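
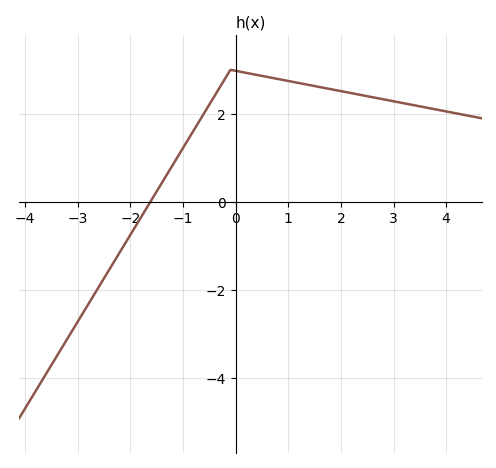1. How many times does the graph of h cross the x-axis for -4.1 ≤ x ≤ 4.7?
1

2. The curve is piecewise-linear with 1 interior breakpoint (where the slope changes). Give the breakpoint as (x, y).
(-0.1, 3)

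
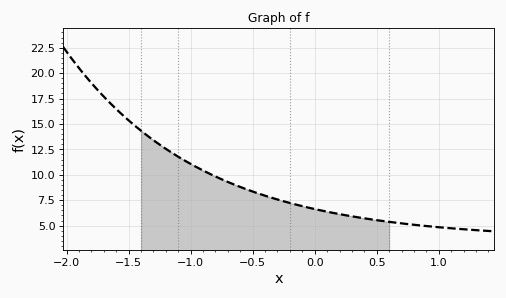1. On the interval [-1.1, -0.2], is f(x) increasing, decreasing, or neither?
decreasing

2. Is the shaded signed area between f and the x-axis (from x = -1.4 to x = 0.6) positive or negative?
positive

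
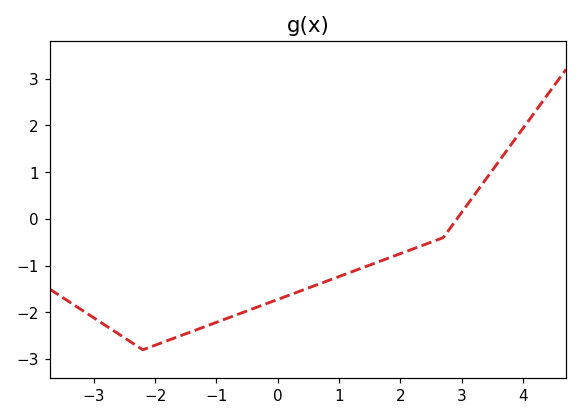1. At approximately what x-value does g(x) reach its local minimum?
-2.2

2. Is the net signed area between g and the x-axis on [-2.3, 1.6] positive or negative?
negative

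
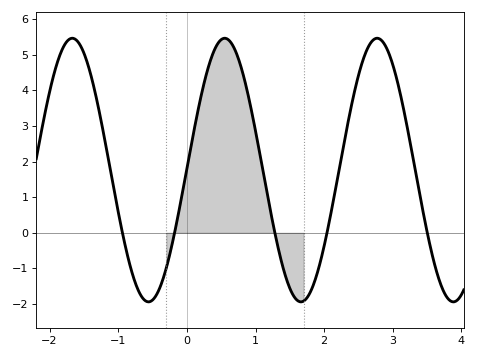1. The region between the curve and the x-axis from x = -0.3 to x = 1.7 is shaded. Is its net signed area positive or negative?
positive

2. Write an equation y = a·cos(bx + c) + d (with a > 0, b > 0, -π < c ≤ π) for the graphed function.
y = 3.7cos(2.83x - 1.56) + 1.76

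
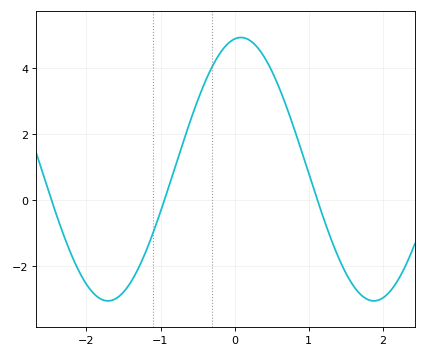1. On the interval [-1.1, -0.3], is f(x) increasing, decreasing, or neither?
increasing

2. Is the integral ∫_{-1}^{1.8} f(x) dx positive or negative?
positive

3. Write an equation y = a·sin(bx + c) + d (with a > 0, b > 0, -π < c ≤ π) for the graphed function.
y = 3.99sin(1.75x + 1.42) + 0.94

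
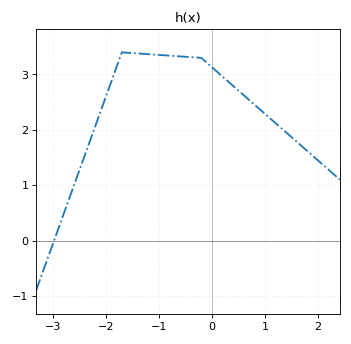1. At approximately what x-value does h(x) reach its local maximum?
-1.7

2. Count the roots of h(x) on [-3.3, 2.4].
1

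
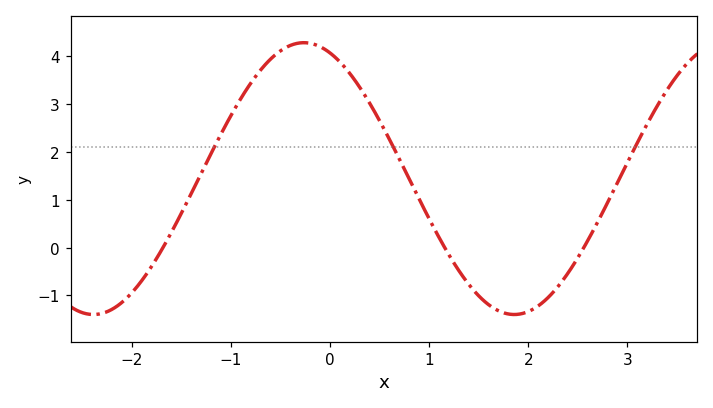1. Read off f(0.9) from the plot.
1.01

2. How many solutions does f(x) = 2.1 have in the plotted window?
3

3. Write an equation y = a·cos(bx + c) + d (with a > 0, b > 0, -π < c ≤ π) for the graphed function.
y = 2.84cos(1.48x + 0.39) + 1.44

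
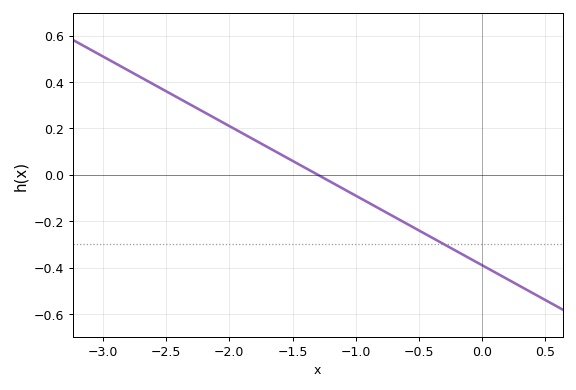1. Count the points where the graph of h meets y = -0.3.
1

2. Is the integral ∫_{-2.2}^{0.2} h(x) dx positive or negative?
negative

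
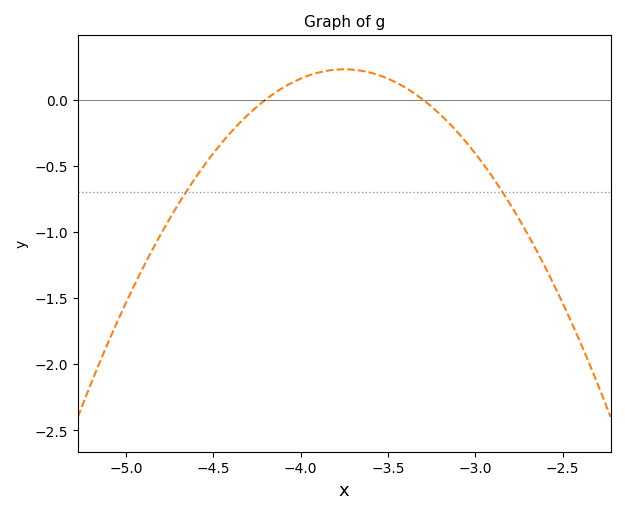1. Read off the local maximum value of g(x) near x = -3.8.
0.229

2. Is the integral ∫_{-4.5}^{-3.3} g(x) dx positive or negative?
positive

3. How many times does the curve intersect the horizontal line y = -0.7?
2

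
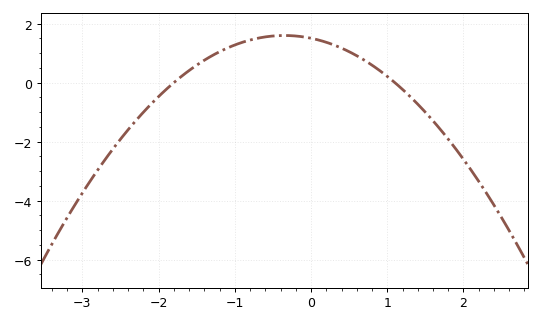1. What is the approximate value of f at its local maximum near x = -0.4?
1.6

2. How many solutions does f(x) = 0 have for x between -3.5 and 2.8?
2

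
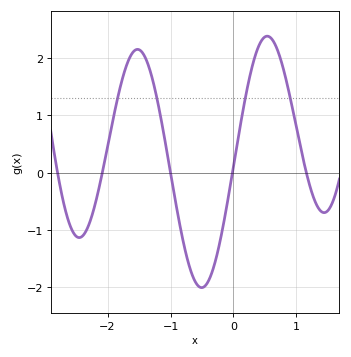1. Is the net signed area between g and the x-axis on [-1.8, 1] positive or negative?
positive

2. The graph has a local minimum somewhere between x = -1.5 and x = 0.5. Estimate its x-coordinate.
-0.505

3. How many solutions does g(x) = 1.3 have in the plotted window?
4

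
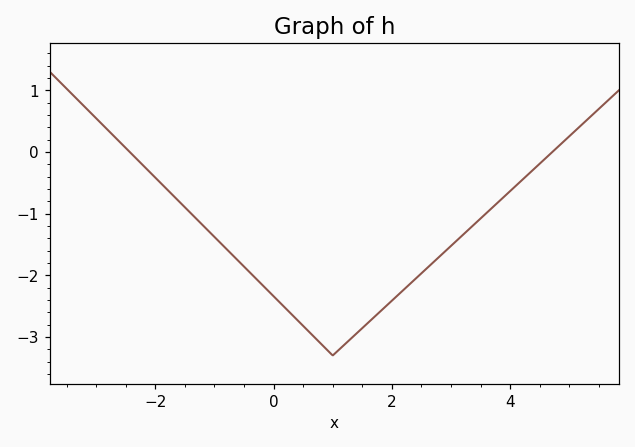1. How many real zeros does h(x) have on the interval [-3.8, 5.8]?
2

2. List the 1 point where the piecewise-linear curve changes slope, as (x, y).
(1, -3.3)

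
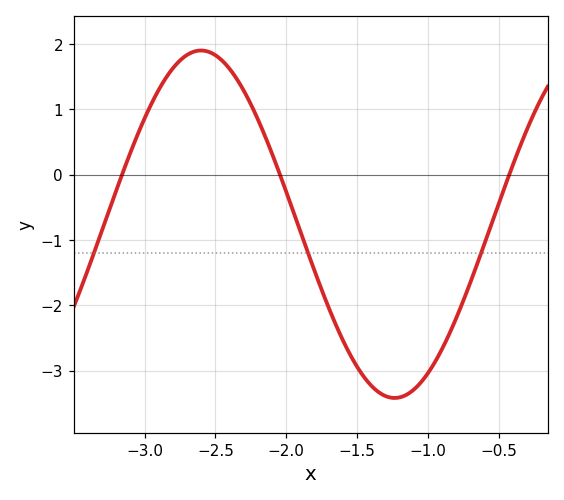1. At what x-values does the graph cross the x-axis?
-3.15, -2.05, -0.45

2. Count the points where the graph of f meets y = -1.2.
3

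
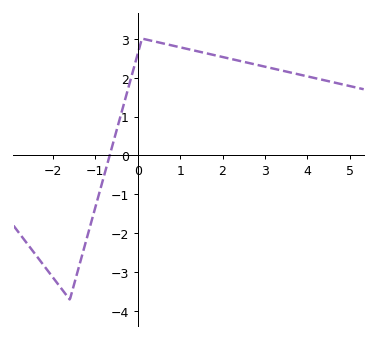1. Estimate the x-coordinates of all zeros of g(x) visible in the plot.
-0.6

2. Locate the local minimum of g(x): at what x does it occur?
-1.6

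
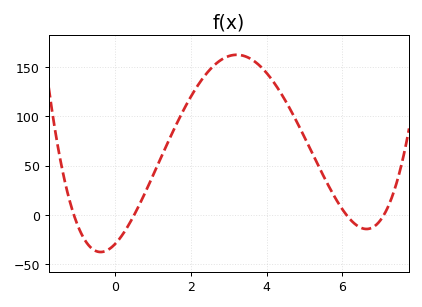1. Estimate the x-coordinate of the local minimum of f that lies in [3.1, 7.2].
6.64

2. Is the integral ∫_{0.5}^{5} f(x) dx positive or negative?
positive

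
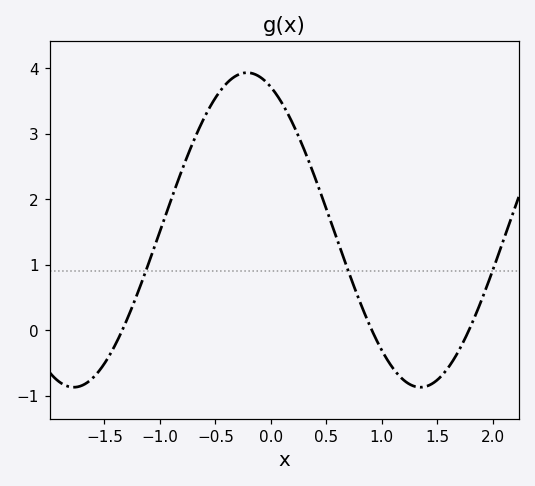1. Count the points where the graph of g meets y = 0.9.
3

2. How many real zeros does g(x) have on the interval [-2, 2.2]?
3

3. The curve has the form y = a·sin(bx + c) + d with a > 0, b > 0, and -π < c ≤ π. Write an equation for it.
y = 2.4sin(2.01x + 2) + 1.53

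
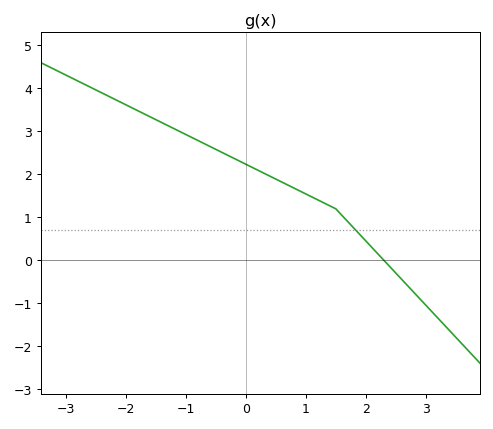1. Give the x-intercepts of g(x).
2.3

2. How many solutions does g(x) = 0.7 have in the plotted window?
1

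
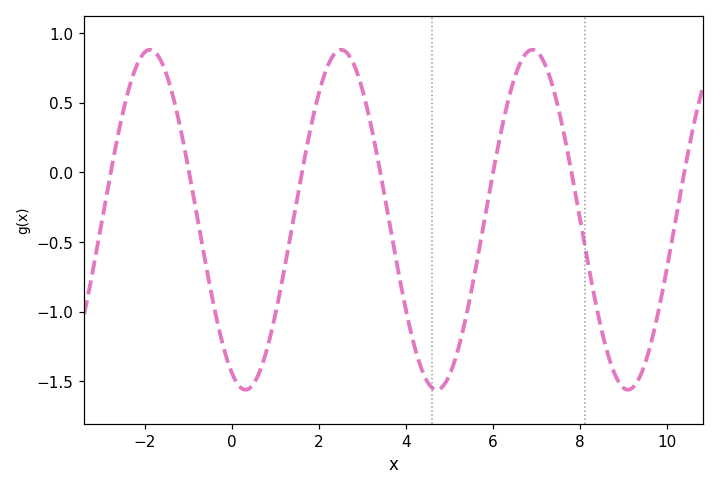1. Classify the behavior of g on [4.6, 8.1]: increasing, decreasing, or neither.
neither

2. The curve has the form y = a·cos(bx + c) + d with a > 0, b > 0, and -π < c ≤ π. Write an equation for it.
y = 1.22cos(1.4x + 2.7) - 0.34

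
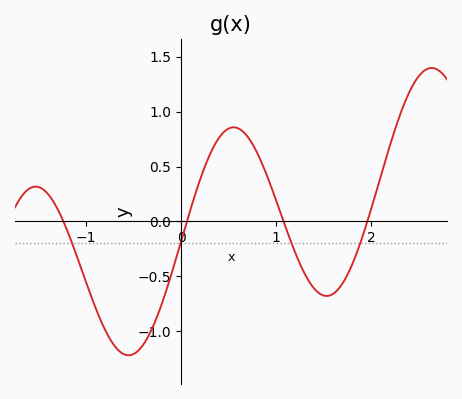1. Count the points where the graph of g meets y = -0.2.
4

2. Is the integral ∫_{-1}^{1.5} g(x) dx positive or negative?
negative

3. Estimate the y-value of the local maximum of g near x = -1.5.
0.3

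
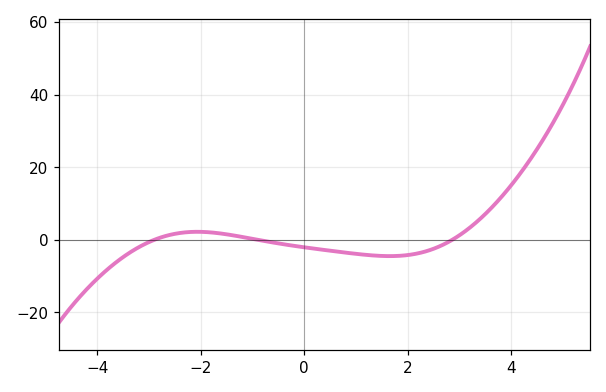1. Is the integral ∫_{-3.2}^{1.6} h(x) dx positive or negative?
negative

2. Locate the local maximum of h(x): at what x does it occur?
-2.07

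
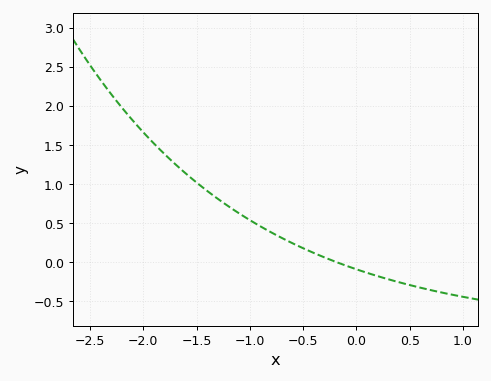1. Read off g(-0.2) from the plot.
0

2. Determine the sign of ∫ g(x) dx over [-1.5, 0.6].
positive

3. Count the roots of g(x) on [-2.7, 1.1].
1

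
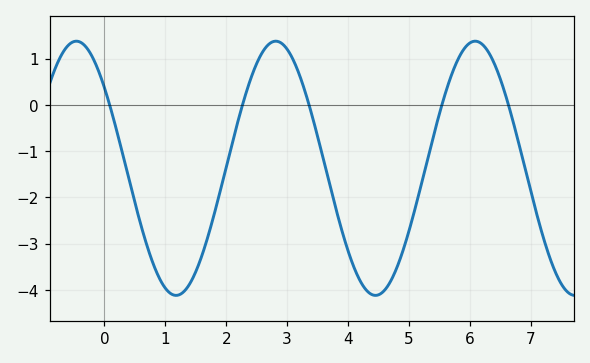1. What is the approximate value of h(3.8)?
-2.24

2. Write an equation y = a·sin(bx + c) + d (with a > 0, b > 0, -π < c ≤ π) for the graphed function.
y = 2.75sin(1.92x + 2.45) - 1.37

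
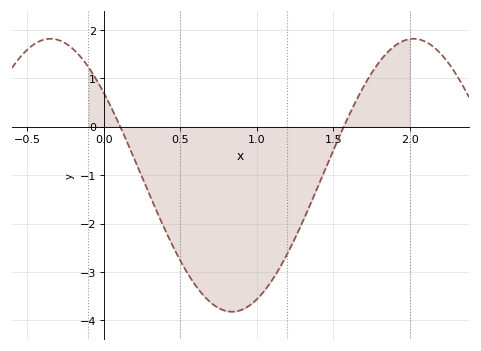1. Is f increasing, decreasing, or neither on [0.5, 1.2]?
neither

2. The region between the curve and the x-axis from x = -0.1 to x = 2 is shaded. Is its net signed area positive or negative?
negative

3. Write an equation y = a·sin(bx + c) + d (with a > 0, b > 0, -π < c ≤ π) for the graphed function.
y = 2.82sin(2.65x + 2.49) - 1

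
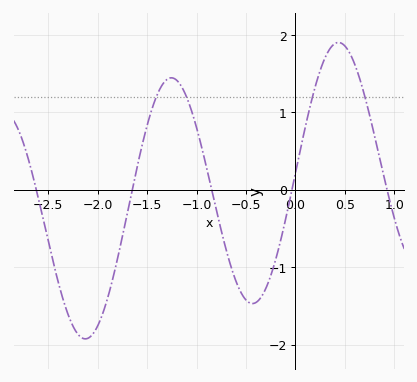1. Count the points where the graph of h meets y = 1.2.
4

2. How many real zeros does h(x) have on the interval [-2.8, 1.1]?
5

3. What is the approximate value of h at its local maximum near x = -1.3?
1.4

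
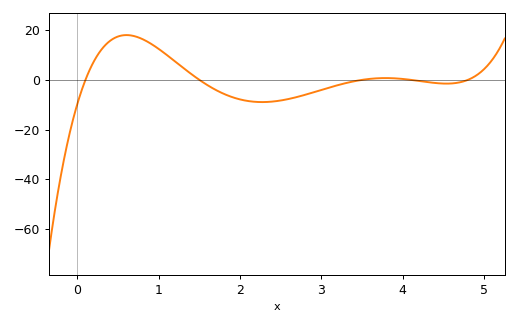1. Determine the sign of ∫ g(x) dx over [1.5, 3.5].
negative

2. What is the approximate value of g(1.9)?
-6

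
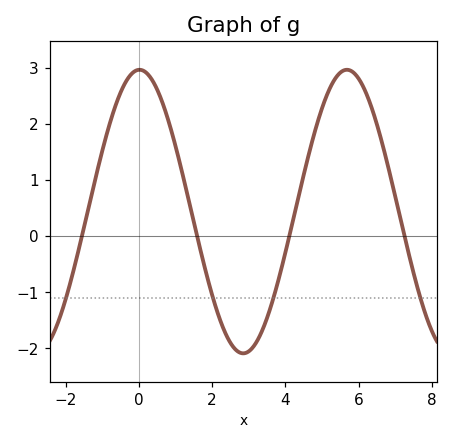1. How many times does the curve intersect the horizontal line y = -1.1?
4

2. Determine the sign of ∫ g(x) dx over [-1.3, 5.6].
positive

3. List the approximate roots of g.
-1.6, 1.6, 4.2, 7.2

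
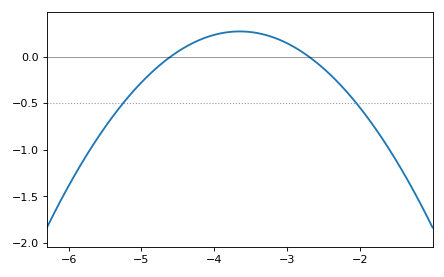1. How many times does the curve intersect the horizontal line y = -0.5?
2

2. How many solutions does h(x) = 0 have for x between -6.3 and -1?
2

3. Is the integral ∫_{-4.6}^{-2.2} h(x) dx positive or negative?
positive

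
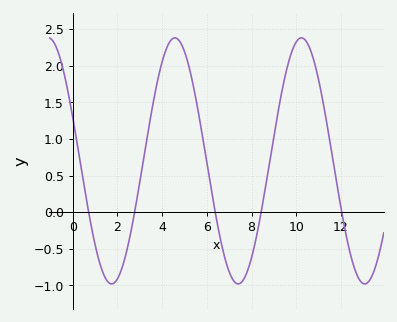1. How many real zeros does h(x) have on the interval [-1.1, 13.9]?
5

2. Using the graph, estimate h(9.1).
1.22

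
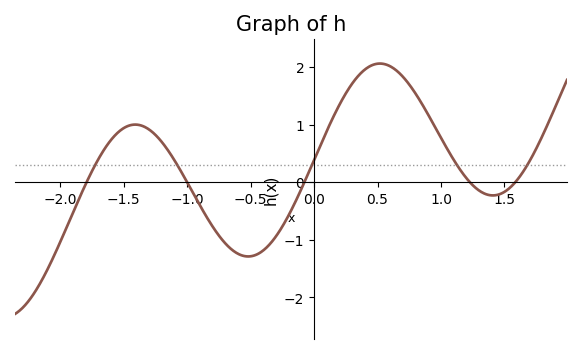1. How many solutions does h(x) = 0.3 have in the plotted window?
5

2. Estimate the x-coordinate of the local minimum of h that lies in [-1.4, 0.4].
-0.518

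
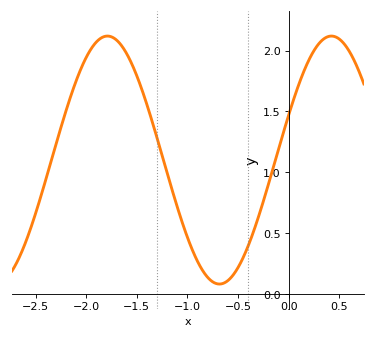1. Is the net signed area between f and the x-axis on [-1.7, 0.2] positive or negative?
positive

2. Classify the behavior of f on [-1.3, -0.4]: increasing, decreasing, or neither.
neither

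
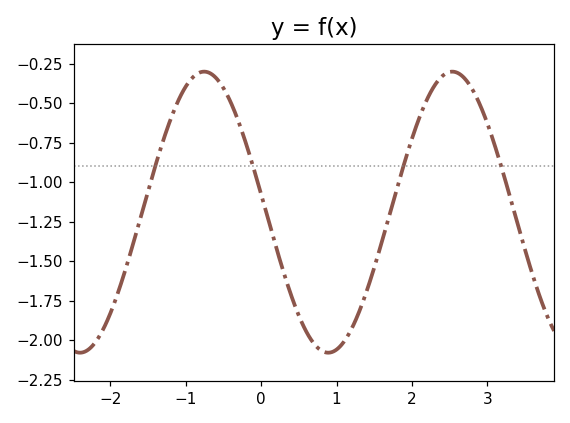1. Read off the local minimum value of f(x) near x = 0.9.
-2.1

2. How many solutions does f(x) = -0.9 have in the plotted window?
4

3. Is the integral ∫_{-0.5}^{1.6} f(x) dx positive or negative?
negative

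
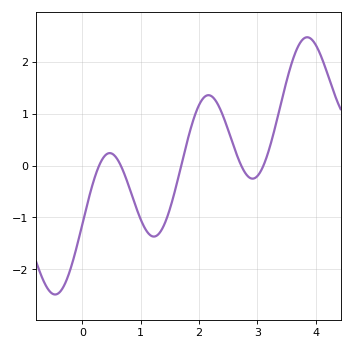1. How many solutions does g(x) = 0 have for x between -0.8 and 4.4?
5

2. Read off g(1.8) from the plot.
0.5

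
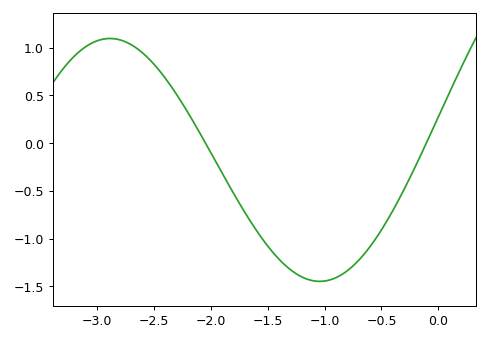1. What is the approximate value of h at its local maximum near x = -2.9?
1.1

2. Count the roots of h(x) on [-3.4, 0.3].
2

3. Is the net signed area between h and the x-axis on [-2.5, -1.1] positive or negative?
negative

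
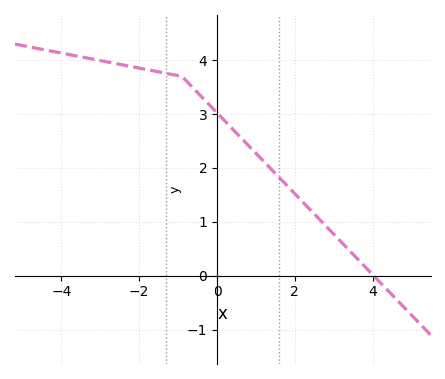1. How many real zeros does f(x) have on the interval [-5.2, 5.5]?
1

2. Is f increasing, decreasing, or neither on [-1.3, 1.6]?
decreasing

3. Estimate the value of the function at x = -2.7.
4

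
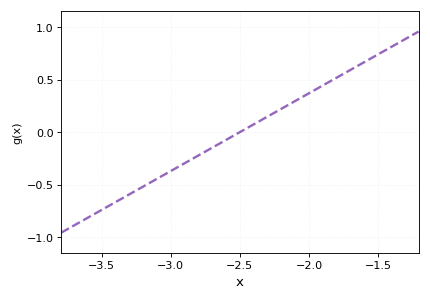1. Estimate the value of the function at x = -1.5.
0.74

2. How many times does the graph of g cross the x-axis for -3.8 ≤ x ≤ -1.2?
1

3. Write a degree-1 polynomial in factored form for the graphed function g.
y = 0.74(x + 2.5)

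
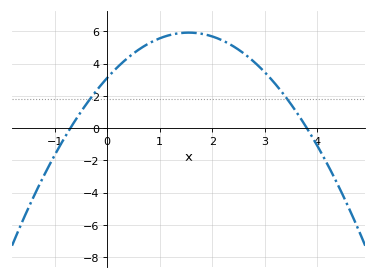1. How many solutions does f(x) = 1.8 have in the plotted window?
2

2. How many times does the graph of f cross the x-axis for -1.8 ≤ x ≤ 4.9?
2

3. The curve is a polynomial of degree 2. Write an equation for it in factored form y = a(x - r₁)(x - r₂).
y = -1.17(x + 0.7)(x - 3.8)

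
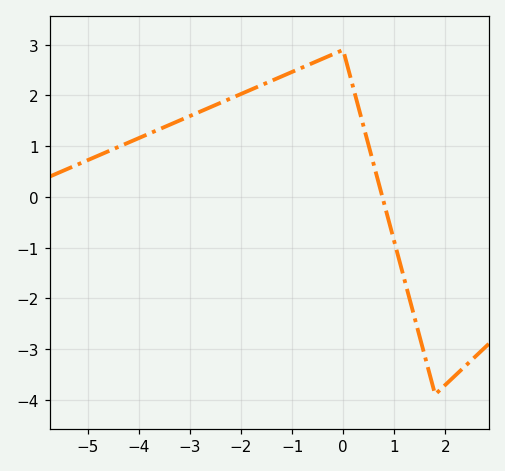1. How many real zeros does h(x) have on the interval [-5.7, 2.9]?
1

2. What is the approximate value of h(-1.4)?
2.29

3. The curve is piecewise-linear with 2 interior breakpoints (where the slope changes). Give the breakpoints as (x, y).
(0, 2.9); (1.8, -3.9)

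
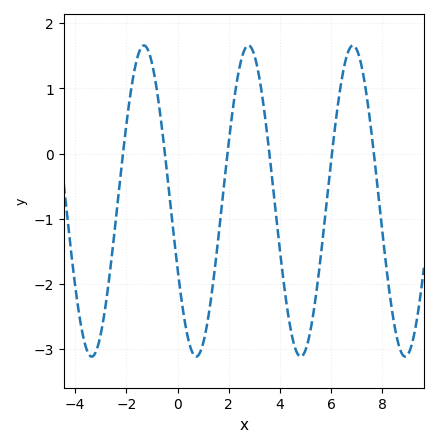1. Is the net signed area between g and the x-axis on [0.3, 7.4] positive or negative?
negative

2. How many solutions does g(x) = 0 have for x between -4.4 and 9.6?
6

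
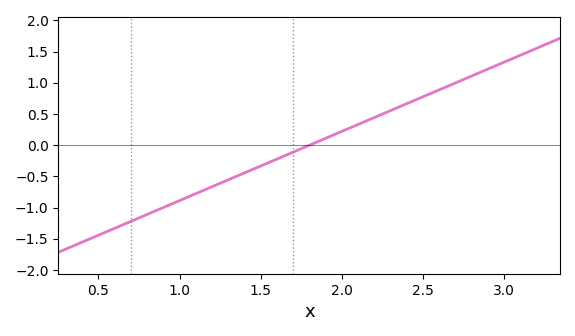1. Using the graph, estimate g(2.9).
1.22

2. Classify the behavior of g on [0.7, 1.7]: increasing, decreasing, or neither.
increasing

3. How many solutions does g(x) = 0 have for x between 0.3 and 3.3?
1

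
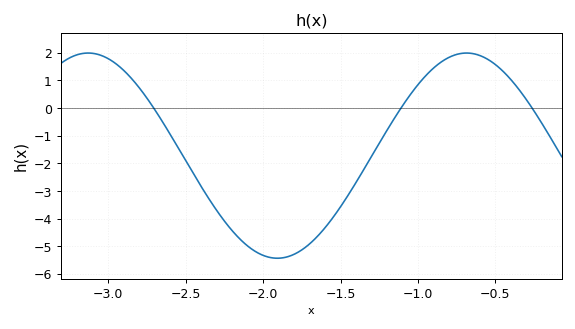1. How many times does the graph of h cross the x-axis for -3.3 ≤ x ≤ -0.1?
3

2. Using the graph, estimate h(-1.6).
-4.3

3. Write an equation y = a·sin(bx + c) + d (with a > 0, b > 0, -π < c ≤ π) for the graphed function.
y = 3.71sin(2.6x - 3) - 1.72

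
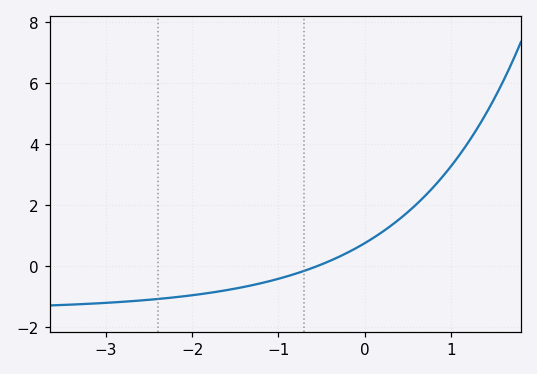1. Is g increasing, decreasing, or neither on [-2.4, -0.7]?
increasing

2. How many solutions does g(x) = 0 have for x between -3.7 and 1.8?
1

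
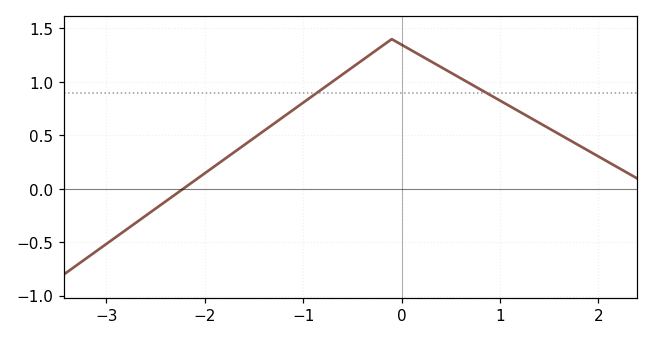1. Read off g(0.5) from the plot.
1.09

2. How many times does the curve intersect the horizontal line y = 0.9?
2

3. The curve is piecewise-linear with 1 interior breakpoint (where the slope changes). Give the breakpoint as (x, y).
(-0.1, 1.4)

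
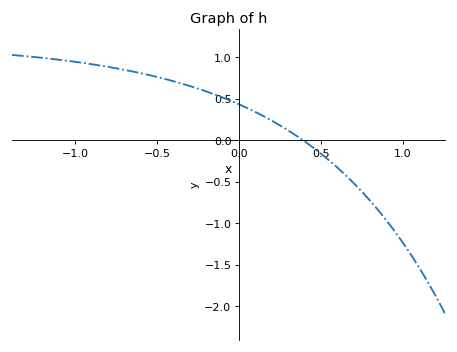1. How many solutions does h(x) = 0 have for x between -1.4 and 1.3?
1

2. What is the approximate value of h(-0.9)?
0.9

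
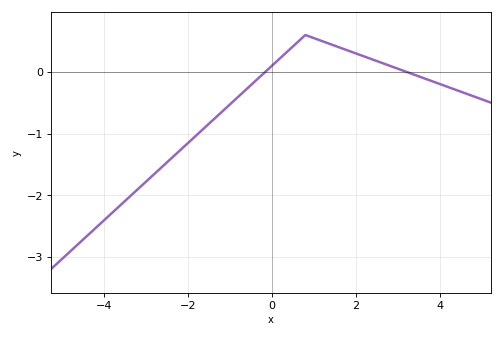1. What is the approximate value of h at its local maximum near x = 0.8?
0.6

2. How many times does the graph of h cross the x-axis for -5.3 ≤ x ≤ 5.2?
2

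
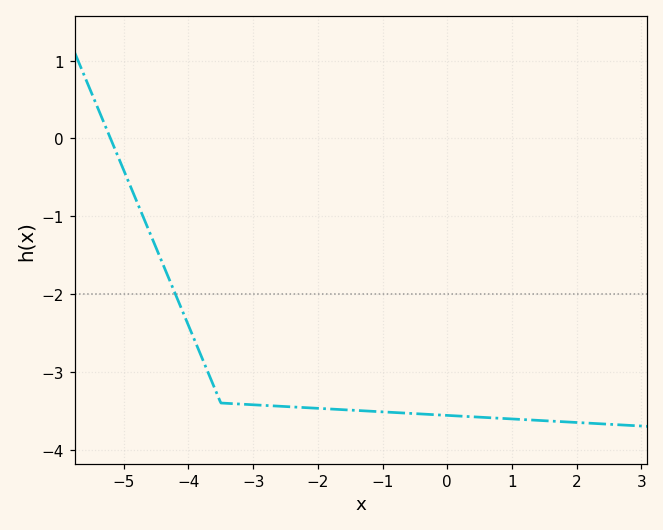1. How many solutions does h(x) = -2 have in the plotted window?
1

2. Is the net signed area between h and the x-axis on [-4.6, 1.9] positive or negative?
negative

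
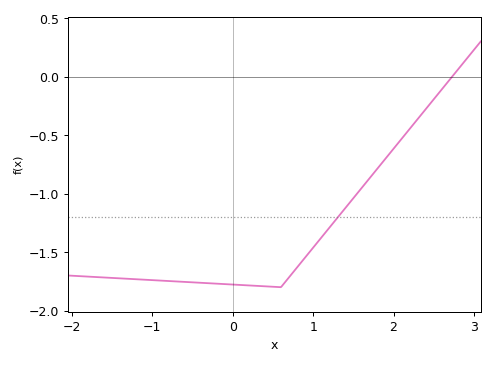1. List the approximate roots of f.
2.7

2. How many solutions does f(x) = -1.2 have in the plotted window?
1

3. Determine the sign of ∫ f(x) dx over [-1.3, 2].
negative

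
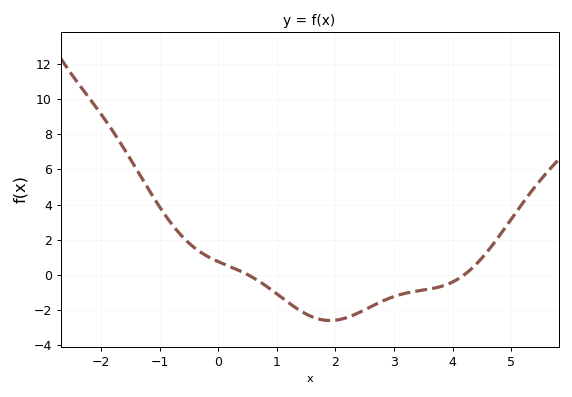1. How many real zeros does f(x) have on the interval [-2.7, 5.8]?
2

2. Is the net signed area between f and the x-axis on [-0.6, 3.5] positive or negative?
negative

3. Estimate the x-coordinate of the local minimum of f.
1.91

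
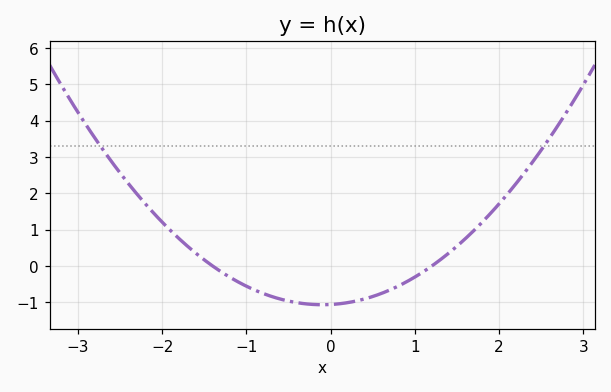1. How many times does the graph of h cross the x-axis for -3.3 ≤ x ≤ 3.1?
2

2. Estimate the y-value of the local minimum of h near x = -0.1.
-1.06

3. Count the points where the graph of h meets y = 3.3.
2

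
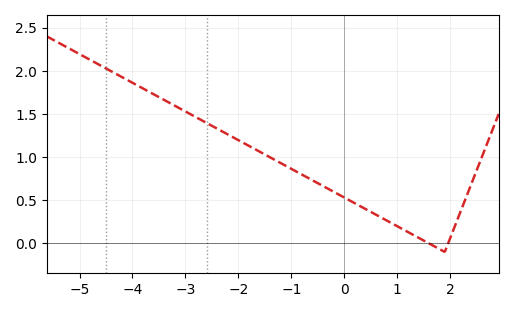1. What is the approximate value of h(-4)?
1.86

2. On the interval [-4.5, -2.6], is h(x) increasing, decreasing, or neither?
decreasing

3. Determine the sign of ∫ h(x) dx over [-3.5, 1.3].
positive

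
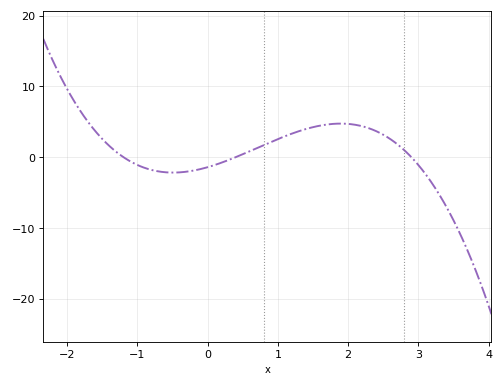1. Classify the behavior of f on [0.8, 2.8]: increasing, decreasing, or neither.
neither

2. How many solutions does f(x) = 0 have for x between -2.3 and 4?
3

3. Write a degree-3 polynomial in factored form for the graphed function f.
y = -1.02(x + 1.2)(x - 0.4)(x - 2.9)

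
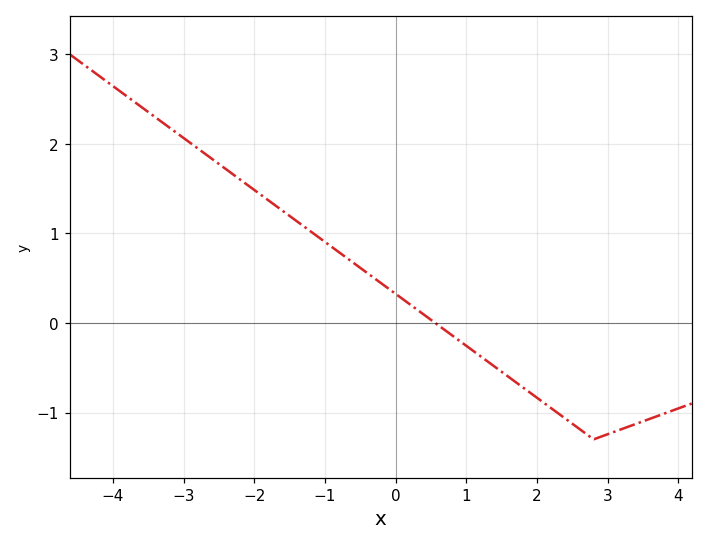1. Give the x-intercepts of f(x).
0.6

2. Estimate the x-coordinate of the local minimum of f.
2.8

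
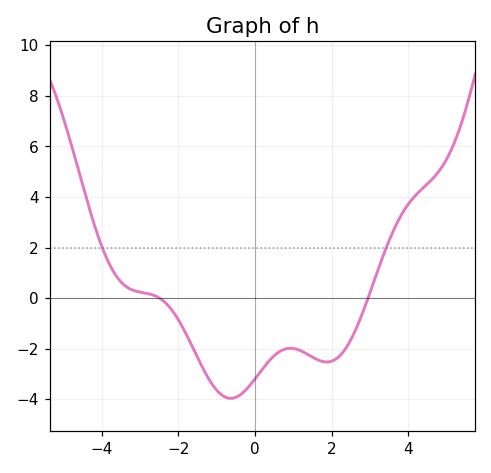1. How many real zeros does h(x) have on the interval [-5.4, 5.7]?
2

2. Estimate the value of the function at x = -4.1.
2.47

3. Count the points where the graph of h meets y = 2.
2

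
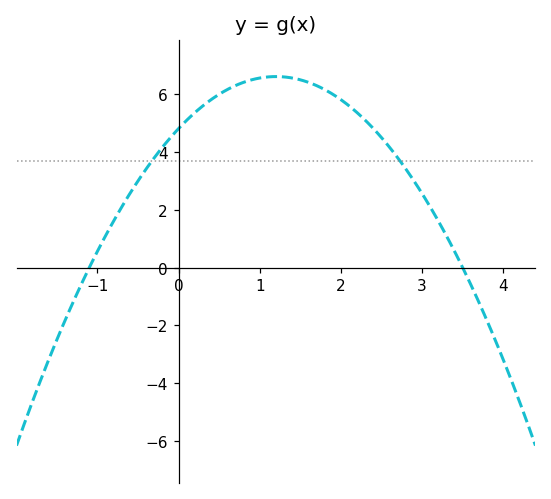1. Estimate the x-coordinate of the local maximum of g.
1.2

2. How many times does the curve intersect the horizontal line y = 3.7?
2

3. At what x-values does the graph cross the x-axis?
-1.1, 3.5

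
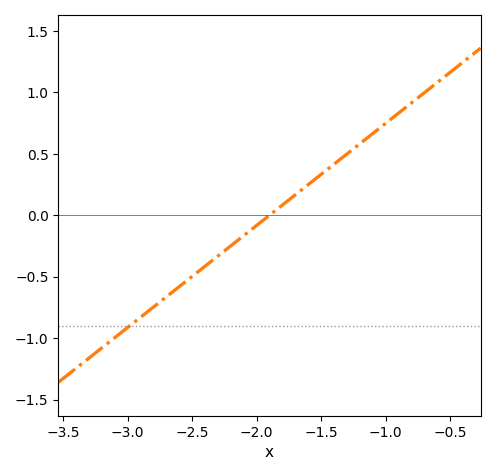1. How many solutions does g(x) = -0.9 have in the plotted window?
1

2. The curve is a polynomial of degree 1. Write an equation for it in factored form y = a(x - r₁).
y = 0.83(x + 1.9)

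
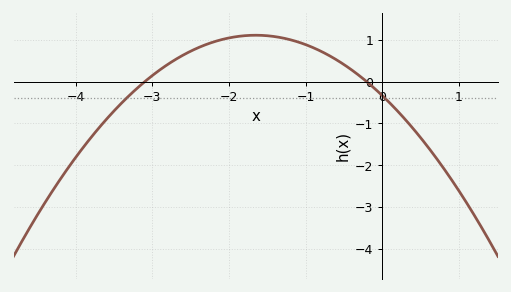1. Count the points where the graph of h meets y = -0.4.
2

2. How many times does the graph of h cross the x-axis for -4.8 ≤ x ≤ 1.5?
2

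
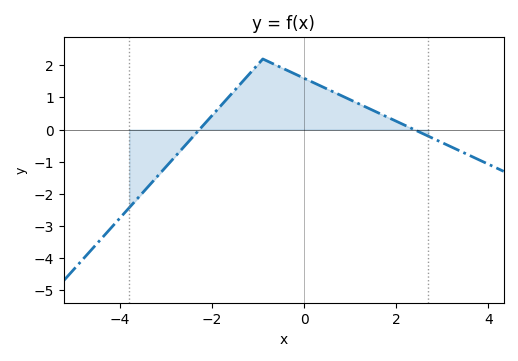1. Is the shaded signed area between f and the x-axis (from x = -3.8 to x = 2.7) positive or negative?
positive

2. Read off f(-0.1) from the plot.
1.67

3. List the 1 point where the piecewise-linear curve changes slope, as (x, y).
(-0.9, 2.2)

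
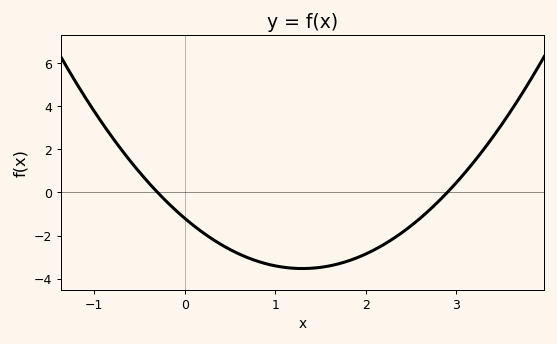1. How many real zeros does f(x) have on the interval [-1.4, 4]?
2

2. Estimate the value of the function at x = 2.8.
-0.428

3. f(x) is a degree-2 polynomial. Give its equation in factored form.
y = 1.38(x + 0.3)(x - 2.9)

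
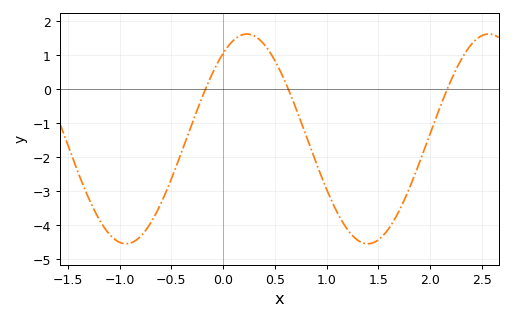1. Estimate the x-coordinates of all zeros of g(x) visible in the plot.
-0.2, 0.6, 2.2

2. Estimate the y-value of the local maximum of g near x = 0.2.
1.6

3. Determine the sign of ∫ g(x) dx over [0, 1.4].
negative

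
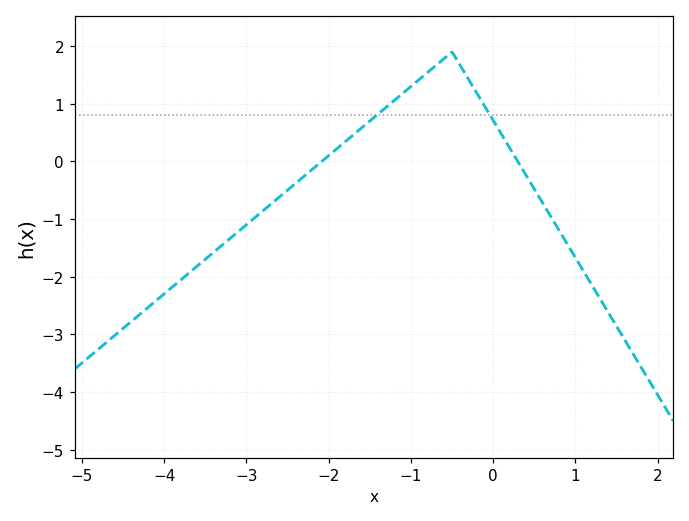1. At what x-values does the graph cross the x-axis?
-2.08, 0.298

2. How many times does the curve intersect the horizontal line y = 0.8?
2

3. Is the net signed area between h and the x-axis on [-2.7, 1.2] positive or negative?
positive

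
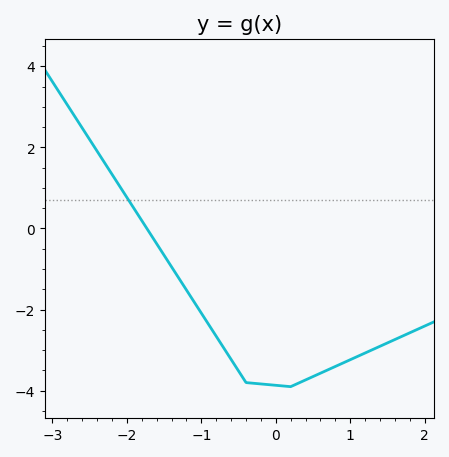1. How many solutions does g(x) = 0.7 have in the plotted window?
1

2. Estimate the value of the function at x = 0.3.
-3.82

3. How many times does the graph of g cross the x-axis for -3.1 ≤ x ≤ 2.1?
1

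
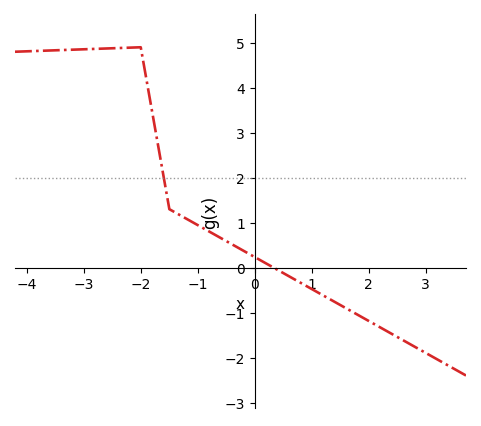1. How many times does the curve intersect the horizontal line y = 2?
1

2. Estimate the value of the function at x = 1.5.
-0.832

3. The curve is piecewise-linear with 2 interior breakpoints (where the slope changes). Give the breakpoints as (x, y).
(-2, 4.9); (-1.5, 1.3)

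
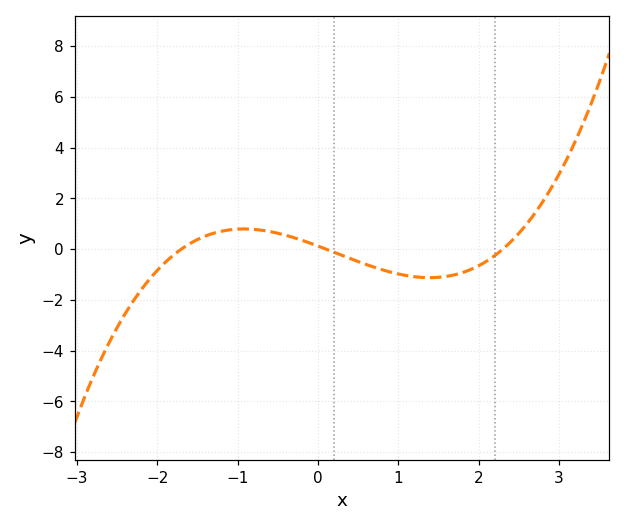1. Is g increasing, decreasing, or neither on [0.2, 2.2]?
neither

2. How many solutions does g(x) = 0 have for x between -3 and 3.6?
3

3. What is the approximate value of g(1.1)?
-1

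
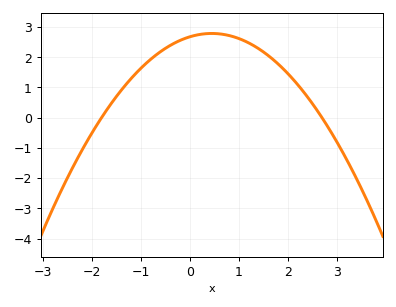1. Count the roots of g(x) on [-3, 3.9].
2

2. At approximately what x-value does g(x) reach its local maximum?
0.5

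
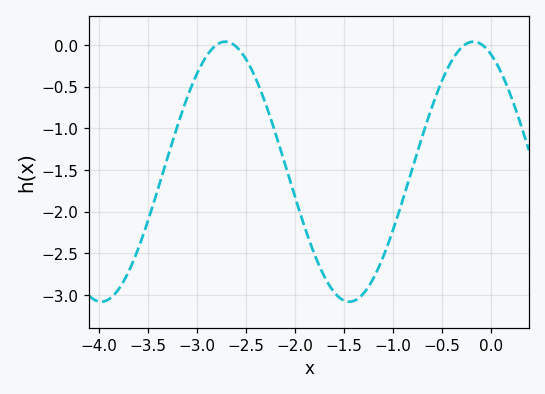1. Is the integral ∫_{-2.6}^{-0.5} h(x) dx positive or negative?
negative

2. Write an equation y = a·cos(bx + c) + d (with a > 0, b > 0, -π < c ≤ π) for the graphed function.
y = 1.56cos(2.48x + 0.442) - 1.52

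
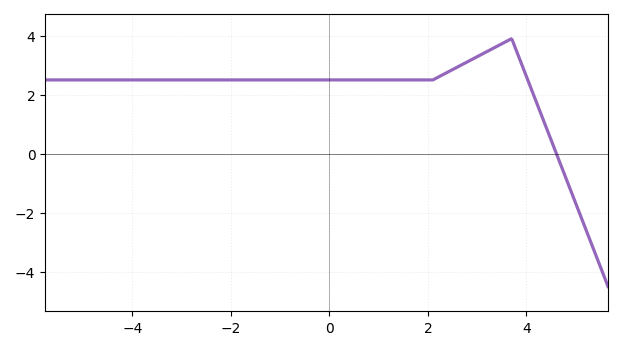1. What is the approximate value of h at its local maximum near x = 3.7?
3.8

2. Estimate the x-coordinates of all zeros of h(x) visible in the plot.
4.6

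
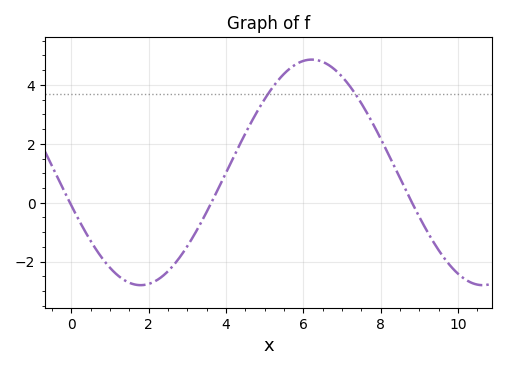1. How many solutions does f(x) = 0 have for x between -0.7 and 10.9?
3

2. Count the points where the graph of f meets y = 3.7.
2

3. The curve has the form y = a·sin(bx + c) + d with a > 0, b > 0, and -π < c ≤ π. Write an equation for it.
y = 3.83sin(0.71x - 2.84) + 1.03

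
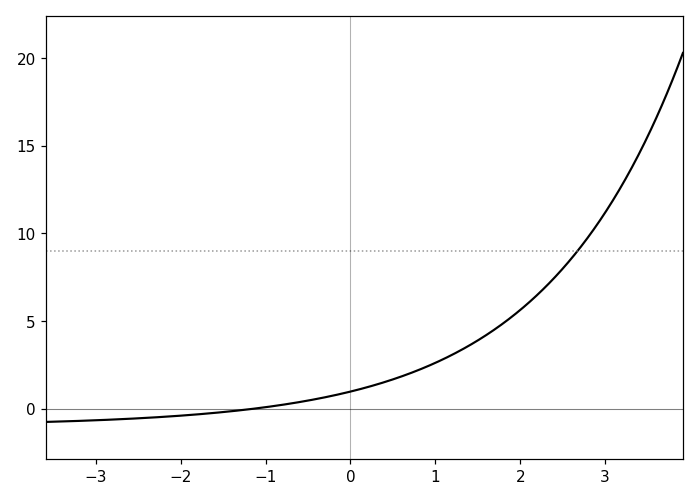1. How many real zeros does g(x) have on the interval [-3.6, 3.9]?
1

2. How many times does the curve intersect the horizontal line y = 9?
1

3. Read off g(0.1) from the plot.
1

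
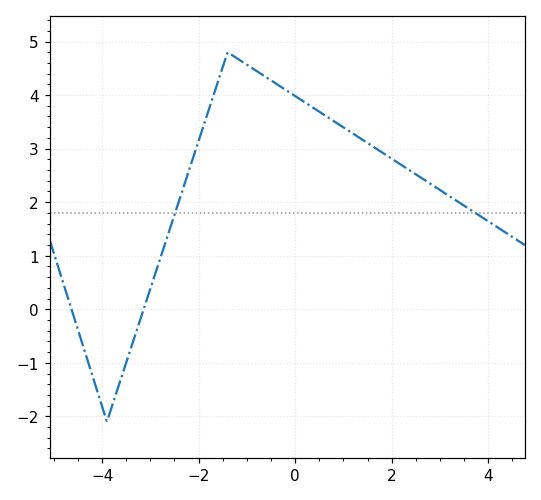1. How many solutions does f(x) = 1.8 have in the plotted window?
2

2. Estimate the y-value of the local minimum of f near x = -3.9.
-2.09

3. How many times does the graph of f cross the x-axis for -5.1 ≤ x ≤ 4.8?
2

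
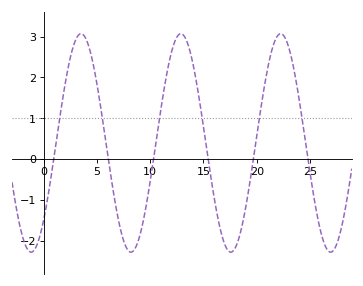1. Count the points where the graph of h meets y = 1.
6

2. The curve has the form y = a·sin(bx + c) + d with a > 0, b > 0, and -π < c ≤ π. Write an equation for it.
y = 2.67sin(0.67x - 0.77) + 0.4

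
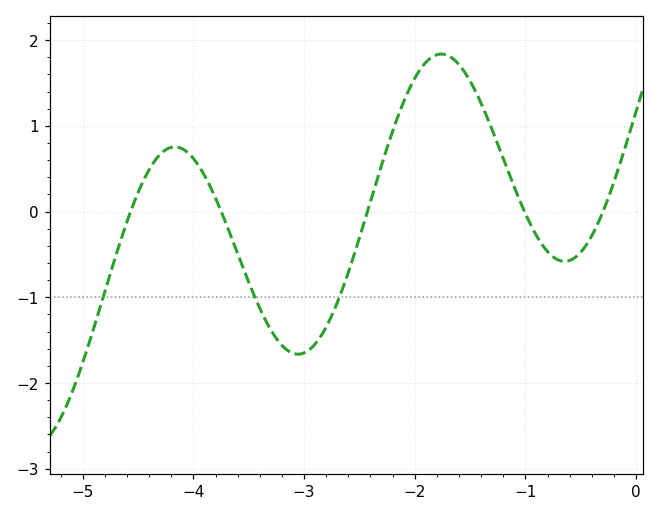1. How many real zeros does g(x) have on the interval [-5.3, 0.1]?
5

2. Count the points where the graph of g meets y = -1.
3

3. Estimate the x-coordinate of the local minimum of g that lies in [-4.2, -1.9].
-3.1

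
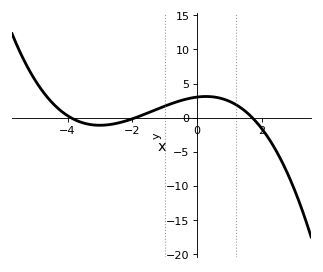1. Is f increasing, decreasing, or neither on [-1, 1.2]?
neither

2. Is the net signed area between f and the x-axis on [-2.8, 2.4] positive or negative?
positive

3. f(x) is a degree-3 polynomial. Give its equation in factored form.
y = -0.24(x + 3.9)(x + 1.9)(x - 1.7)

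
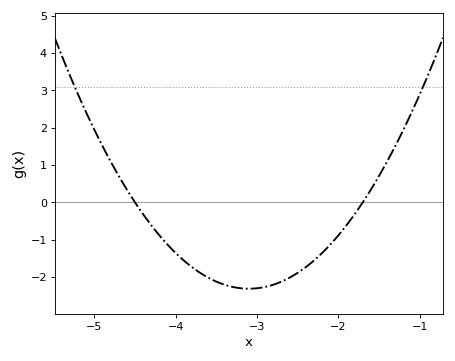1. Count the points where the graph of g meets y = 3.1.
2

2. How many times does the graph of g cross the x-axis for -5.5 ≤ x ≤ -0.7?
2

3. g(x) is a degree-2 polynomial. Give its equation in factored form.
y = 1.18(x + 4.5)(x + 1.7)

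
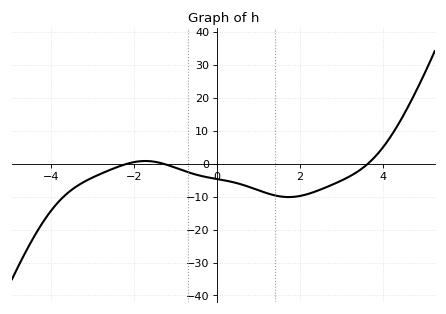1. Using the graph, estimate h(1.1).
-9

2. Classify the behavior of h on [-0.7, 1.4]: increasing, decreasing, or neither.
decreasing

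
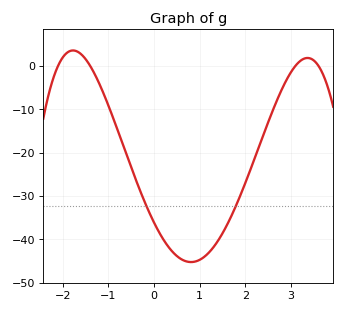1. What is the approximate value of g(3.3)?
1.68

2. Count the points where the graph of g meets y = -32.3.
2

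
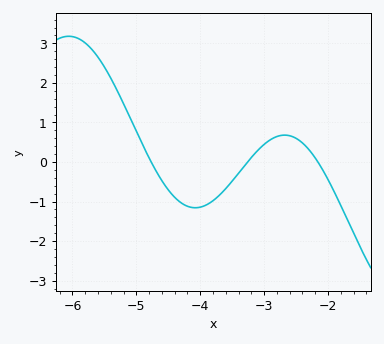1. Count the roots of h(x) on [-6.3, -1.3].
3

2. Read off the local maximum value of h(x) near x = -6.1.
3.2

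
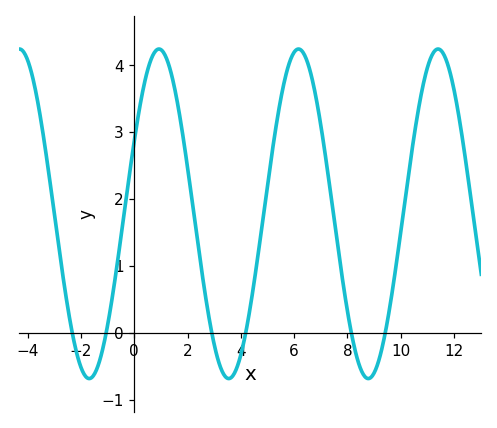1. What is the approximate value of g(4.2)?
0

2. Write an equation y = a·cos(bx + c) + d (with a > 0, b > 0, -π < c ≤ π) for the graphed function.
y = 2.46cos(1.2x - 1.1) + 1.78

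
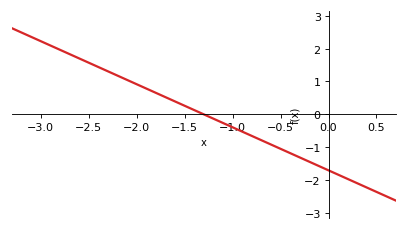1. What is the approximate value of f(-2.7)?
1.8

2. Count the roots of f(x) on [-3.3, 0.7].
1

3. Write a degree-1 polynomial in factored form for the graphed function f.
y = -1.31(x + 1.3)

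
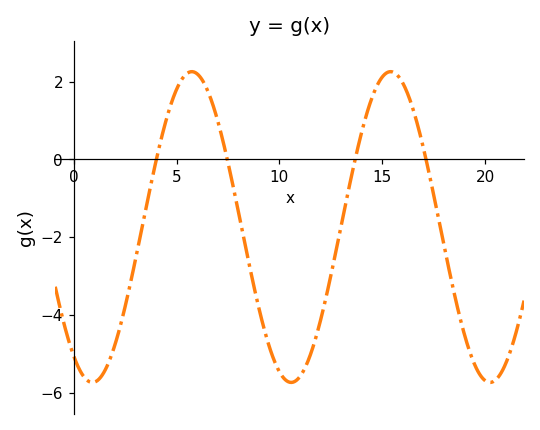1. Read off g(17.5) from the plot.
-1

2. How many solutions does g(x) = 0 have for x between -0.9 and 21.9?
4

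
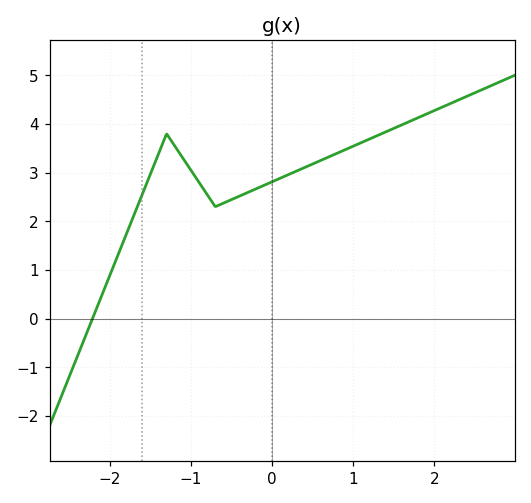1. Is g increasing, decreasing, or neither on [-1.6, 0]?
neither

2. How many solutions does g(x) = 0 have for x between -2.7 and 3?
1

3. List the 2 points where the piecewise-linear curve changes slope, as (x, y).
(-1.3, 3.8); (-0.7, 2.3)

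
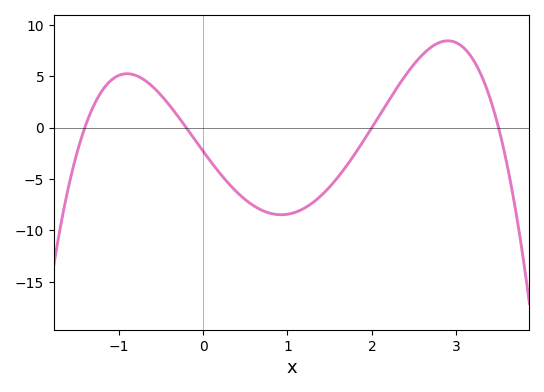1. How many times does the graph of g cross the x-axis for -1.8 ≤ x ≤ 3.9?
4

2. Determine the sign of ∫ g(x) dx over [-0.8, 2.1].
negative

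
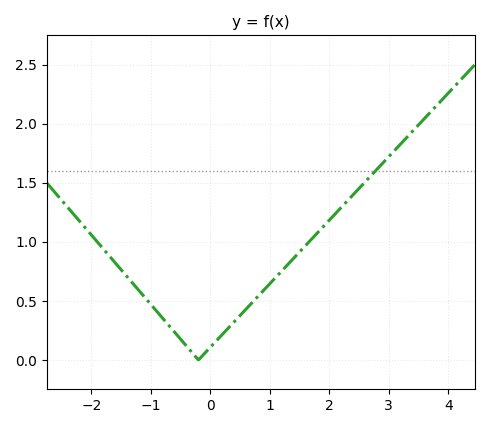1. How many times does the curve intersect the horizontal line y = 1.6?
1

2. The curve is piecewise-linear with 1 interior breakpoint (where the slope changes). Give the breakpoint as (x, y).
(-0.2, 0)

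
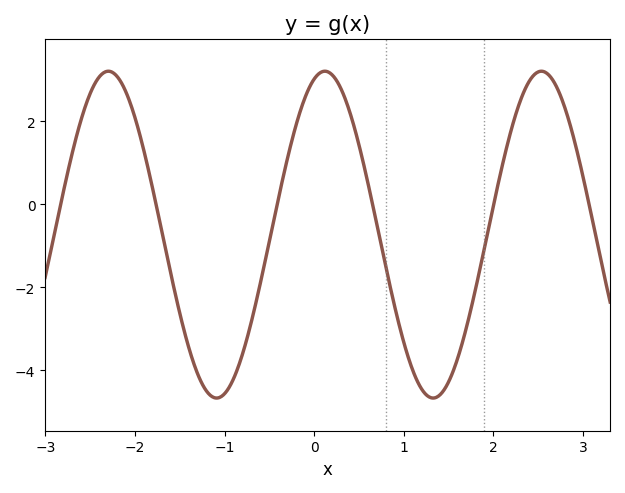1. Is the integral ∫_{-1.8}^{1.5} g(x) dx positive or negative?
negative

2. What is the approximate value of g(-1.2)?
-4.51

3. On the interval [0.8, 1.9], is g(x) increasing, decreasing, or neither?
neither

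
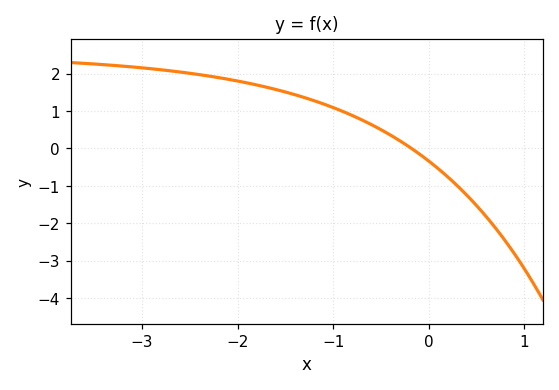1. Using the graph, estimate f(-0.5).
0.499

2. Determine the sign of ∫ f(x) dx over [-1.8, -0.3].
positive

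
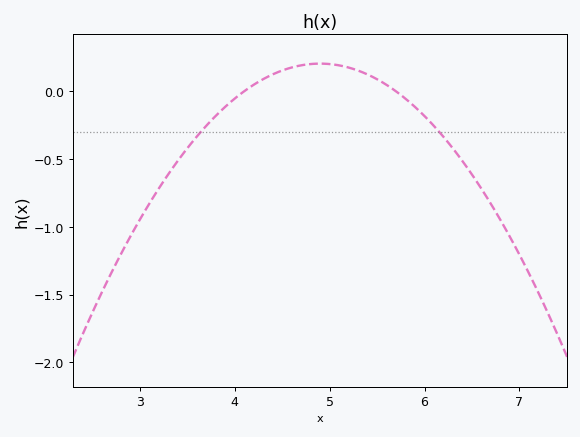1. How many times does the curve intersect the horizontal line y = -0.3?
2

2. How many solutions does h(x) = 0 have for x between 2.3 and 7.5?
2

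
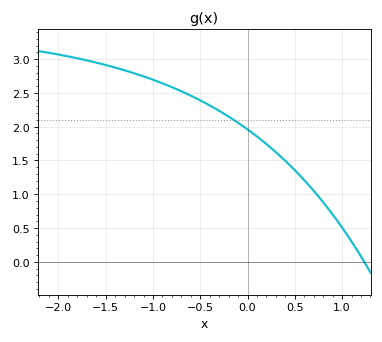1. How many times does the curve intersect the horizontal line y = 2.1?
1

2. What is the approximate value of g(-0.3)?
2.25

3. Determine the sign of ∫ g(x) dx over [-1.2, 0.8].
positive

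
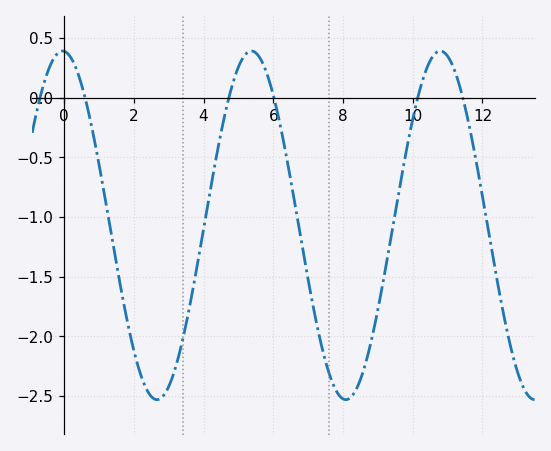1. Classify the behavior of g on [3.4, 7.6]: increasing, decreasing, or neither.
neither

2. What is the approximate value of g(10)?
-0.18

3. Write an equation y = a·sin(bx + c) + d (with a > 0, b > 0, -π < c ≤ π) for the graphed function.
y = 1.46sin(1.16x + 1.62) - 1.07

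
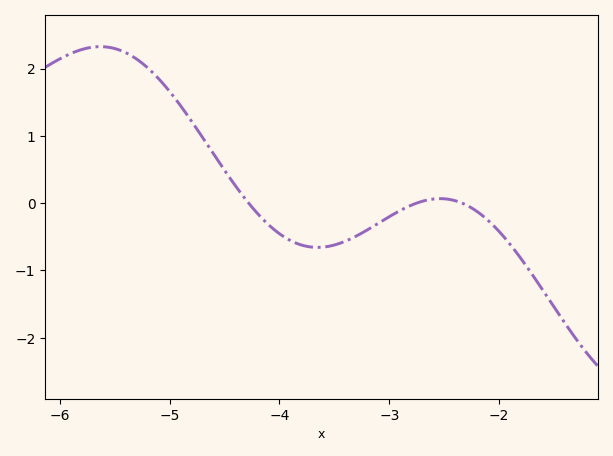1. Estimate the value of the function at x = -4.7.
0.975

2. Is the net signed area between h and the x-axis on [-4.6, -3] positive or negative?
negative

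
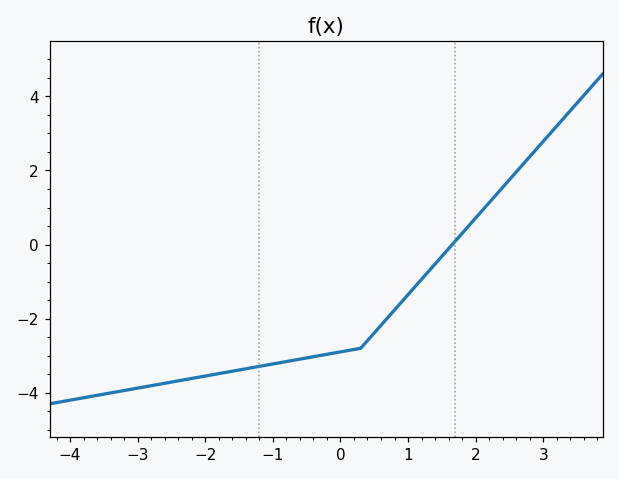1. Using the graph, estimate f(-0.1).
-3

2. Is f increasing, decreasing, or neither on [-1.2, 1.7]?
increasing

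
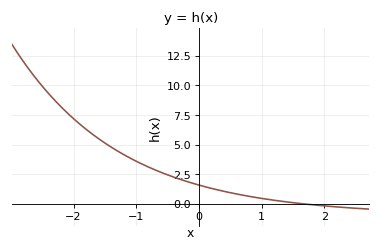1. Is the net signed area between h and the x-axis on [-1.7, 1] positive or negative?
positive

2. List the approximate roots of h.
1.66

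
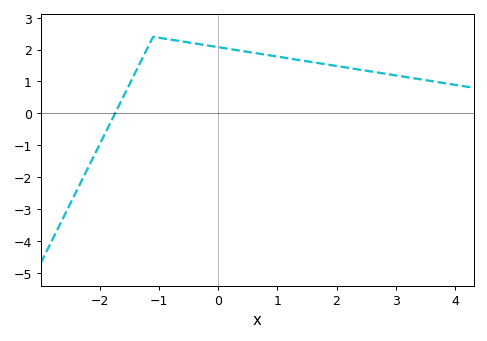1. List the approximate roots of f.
-1.7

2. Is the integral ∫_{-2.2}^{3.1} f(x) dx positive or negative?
positive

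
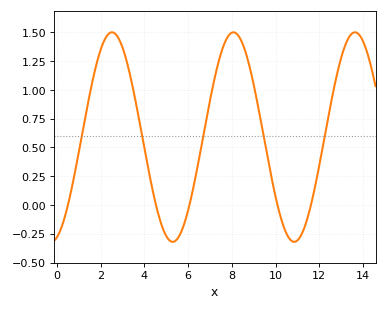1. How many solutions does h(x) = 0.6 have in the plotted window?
5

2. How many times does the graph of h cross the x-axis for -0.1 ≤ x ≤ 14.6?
5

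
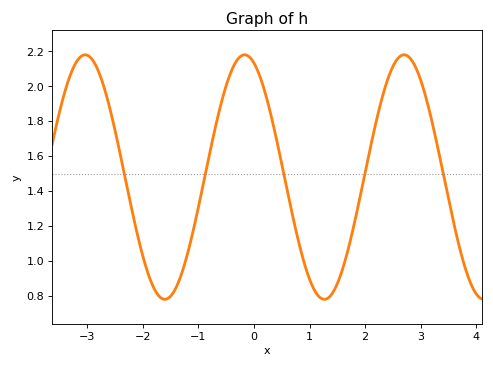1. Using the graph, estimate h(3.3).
1.66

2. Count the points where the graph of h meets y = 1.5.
5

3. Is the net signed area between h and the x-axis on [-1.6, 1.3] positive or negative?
positive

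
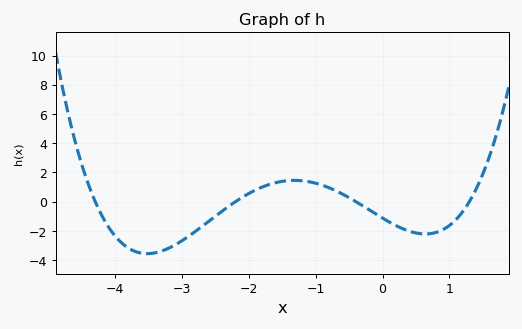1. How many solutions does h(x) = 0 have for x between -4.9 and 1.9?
4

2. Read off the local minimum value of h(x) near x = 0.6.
-2.21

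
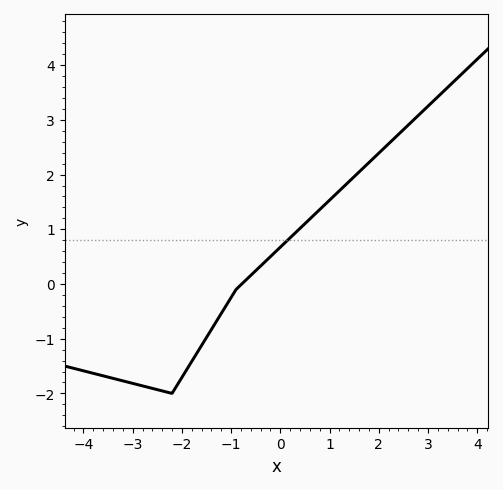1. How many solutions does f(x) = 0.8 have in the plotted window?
1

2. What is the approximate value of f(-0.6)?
0.158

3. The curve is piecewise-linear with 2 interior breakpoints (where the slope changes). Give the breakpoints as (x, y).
(-2.2, -2); (-0.9, -0.1)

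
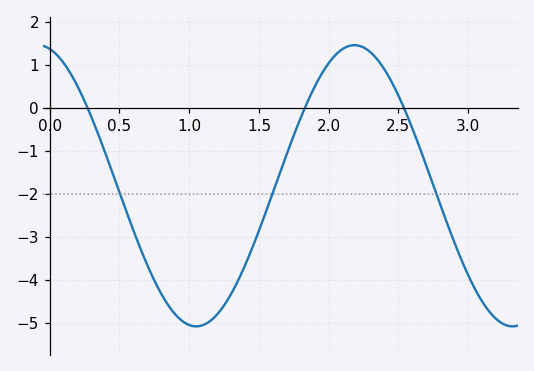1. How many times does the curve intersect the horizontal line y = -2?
3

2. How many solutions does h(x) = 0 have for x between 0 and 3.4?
3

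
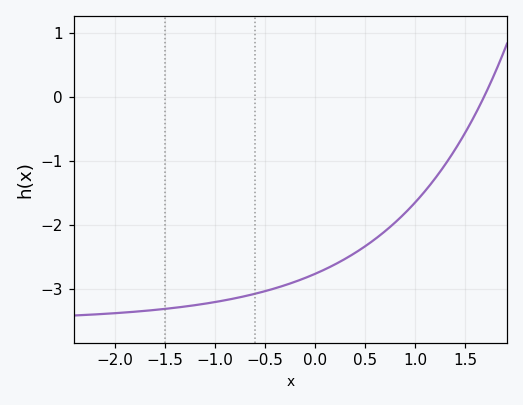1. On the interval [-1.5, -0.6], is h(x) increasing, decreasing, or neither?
increasing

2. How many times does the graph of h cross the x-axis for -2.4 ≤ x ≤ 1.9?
1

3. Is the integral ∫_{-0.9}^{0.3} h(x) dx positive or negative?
negative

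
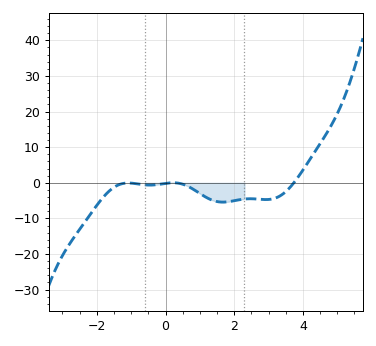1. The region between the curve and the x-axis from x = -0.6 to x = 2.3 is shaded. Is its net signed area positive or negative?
negative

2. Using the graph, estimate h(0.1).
0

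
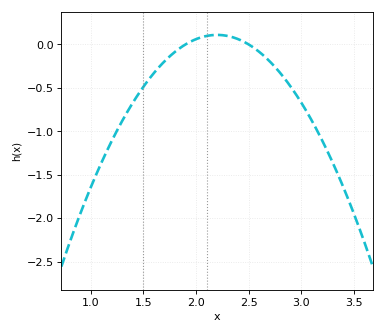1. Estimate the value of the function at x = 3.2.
-1.11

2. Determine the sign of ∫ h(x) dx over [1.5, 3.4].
negative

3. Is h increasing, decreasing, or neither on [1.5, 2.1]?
increasing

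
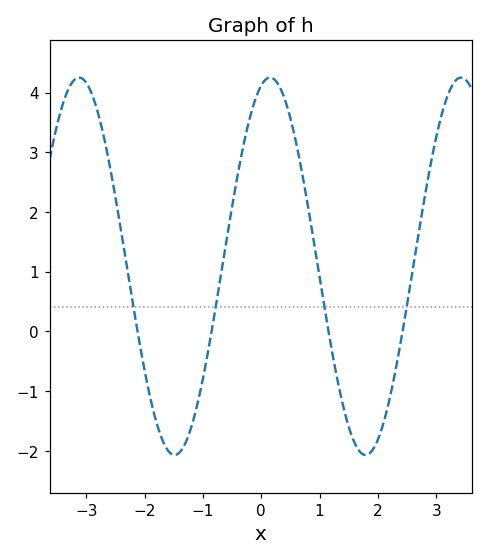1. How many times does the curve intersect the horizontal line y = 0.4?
4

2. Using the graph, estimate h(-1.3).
-1.87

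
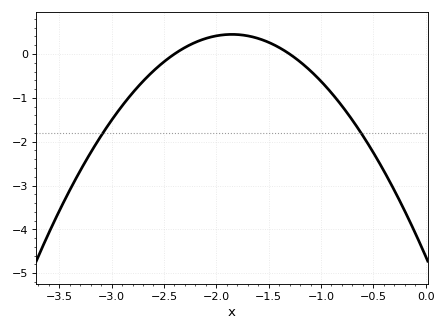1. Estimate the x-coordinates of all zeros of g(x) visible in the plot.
-2.4, -1.3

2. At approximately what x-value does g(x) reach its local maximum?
-1.85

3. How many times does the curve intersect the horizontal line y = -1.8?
2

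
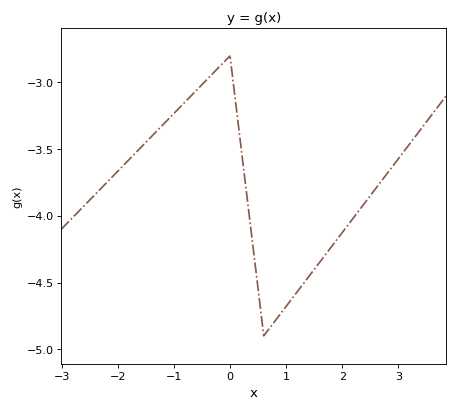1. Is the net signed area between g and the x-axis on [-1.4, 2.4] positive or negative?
negative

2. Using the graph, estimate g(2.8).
-3.68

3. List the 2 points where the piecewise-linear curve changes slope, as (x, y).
(0, -2.8); (0.6, -4.9)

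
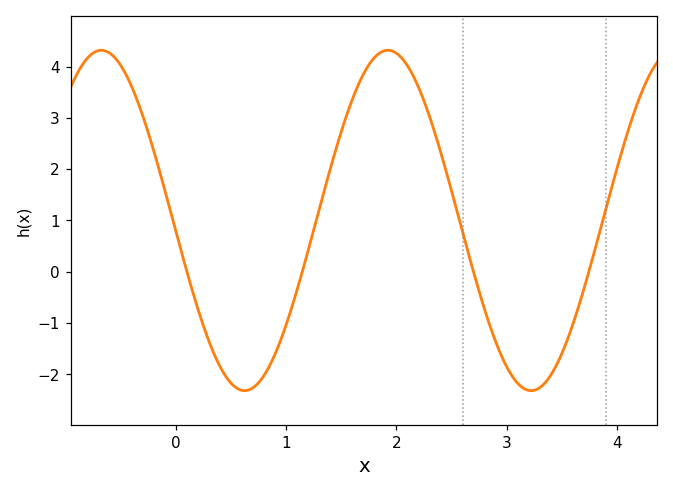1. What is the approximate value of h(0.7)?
-2.3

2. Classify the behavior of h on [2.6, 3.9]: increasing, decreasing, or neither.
neither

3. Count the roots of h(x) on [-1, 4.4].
4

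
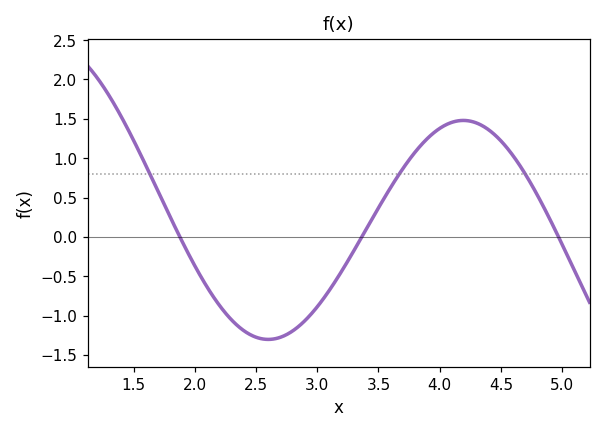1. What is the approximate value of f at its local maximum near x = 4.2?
1.48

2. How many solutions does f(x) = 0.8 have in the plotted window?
3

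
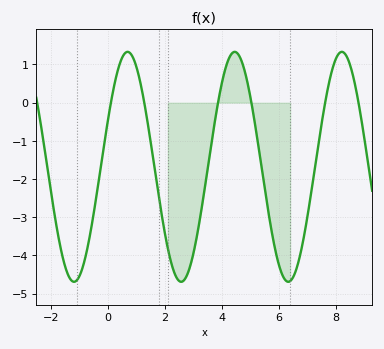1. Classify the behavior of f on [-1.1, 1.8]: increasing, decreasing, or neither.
neither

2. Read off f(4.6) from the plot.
1.24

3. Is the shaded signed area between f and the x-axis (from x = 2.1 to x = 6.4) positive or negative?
negative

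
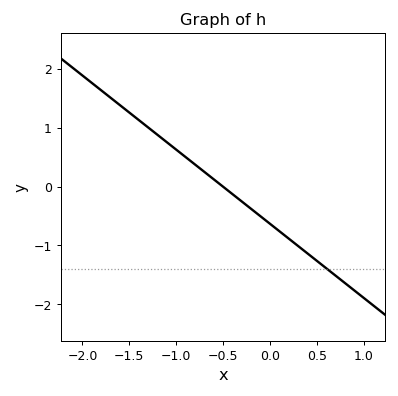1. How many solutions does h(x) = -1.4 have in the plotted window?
1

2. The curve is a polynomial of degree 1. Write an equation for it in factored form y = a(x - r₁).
y = -1.26(x + 0.5)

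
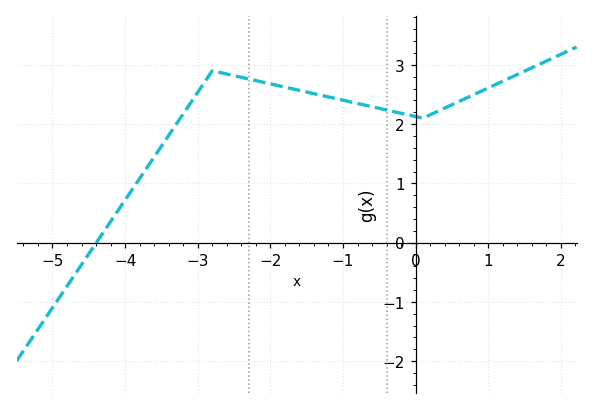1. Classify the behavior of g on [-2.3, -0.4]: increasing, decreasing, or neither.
decreasing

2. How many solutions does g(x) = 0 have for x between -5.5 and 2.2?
1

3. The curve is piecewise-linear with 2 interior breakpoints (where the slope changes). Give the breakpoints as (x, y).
(-2.8, 2.9); (0.1, 2.1)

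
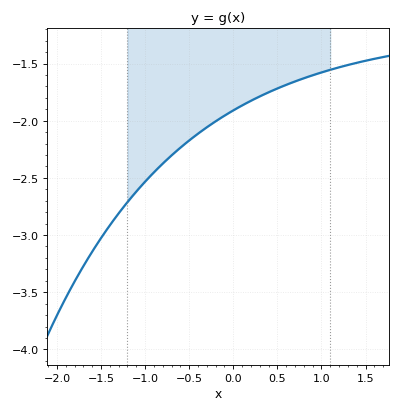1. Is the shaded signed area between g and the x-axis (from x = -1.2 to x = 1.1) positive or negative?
negative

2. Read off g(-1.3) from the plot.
-2.8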